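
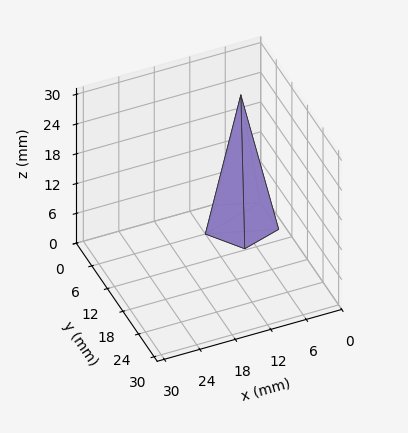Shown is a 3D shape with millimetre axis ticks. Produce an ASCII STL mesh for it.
Reading the render: the shape is a regular 5-sided pyramid, base circumscribed radius ≈ 6 mm, apex at z ≈ 26 mm (dimensions read to the nearest mm from the axis ticks). For the STL, each face is triangulated and given an outward normal.

solid part
  facet normal 0.0000 0.0000 -1.0000
    outer loop
      vertex 1.15 9.53 0.00
      vertex 7.85 11.71 0.00
      vertex 12.00 6.00 0.00
    endloop
  endfacet
  facet normal 0.0000 0.0000 -1.0000
    outer loop
      vertex 1.15 2.47 0.00
      vertex 1.15 9.53 0.00
      vertex 12.00 6.00 0.00
    endloop
  endfacet
  facet normal 0.0000 0.0000 -1.0000
    outer loop
      vertex 7.85 0.29 0.00
      vertex 1.15 2.47 0.00
      vertex 12.00 6.00 0.00
    endloop
  endfacet
  facet normal 0.7952 0.5779 0.1835
    outer loop
      vertex 12.00 6.00 0.00
      vertex 7.85 11.71 0.00
      vertex 6.00 6.00 26.00
    endloop
  endfacet
  facet normal -0.3041 0.9348 0.1836
    outer loop
      vertex 7.85 11.71 0.00
      vertex 1.15 9.53 0.00
      vertex 6.00 6.00 26.00
    endloop
  endfacet
  facet normal -0.9830 0.0000 0.1834
    outer loop
      vertex 1.15 9.53 0.00
      vertex 1.15 2.47 0.00
      vertex 6.00 6.00 26.00
    endloop
  endfacet
  facet normal -0.3041 -0.9348 0.1836
    outer loop
      vertex 1.15 2.47 0.00
      vertex 7.85 0.29 0.00
      vertex 6.00 6.00 26.00
    endloop
  endfacet
  facet normal 0.7952 -0.5779 0.1835
    outer loop
      vertex 7.85 0.29 0.00
      vertex 12.00 6.00 0.00
      vertex 6.00 6.00 26.00
    endloop
  endfacet
endsolid part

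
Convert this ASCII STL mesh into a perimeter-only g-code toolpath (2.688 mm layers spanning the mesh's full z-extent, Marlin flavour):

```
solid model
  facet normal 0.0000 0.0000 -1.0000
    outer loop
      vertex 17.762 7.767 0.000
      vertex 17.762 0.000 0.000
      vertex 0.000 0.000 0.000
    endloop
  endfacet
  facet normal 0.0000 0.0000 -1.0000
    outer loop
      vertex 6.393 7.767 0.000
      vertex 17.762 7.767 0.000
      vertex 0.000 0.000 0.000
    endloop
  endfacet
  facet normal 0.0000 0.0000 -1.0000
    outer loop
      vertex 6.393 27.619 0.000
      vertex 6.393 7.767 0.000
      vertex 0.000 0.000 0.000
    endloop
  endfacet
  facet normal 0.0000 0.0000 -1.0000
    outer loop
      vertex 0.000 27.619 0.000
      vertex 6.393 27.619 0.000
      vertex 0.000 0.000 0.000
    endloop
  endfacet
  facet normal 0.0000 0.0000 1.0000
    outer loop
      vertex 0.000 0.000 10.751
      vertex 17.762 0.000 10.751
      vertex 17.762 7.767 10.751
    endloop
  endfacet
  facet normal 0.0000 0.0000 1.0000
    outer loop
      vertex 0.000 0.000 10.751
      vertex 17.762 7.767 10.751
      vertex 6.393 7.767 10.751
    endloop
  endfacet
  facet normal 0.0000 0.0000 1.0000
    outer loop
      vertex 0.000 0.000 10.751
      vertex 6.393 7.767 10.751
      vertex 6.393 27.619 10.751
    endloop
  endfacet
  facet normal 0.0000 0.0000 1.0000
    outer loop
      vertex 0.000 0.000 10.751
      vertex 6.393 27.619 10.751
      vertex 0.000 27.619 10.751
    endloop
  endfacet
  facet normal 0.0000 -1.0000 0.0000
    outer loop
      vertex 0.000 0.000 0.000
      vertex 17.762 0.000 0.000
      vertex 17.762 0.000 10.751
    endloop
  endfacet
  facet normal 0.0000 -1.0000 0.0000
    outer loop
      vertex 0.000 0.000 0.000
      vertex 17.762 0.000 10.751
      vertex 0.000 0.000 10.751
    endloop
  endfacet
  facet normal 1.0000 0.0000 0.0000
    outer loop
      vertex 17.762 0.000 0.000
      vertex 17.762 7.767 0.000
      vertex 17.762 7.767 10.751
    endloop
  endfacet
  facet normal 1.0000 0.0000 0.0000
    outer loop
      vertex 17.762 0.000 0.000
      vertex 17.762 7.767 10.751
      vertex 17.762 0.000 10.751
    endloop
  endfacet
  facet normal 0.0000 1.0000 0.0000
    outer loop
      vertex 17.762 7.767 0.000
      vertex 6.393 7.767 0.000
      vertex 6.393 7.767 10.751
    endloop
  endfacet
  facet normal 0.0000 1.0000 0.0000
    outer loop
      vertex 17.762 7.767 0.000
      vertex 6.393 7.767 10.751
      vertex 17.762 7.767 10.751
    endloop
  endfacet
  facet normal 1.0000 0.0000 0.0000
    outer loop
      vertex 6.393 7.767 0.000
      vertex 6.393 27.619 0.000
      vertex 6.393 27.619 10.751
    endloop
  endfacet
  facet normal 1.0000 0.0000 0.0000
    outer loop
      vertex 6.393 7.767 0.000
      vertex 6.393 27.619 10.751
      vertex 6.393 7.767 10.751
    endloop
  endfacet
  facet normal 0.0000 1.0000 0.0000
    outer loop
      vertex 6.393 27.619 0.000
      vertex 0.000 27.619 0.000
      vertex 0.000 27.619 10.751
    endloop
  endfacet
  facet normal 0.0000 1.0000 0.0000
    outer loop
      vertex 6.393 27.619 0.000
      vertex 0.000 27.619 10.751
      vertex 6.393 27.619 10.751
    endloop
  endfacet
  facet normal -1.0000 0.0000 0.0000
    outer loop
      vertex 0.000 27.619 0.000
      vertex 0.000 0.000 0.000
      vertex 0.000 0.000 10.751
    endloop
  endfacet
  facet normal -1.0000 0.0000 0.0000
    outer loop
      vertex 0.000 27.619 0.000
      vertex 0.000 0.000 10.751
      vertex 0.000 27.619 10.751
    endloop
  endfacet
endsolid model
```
; perimeter-only toolpath
G21 ; units = mm
G90 ; absolute positioning
G28 ; home
; layer 1
G0 Z2.688
G0 X0.000 Y0.000
G1 X17.762 Y0.000
G1 X17.762 Y7.767
G1 X6.393 Y7.767
G1 X6.393 Y27.619
G1 X0.000 Y27.619
G1 X0.000 Y0.000
; layer 2
G0 Z5.375
G0 X0.000 Y0.000
G1 X17.762 Y0.000
G1 X17.762 Y7.767
G1 X6.393 Y7.767
G1 X6.393 Y27.619
G1 X0.000 Y27.619
G1 X0.000 Y0.000
; layer 3
G0 Z8.063
G0 X0.000 Y0.000
G1 X17.762 Y0.000
G1 X17.762 Y7.767
G1 X6.393 Y7.767
G1 X6.393 Y27.619
G1 X0.000 Y27.619
G1 X0.000 Y0.000
; layer 4
G0 Z10.751
G0 X0.000 Y0.000
G1 X17.762 Y0.000
G1 X17.762 Y7.767
G1 X6.393 Y7.767
G1 X6.393 Y27.619
G1 X0.000 Y27.619
G1 X0.000 Y0.000
M2 ; end

The solid is an L-shaped prism: outer 17.8 × 27.6 mm, arm thicknesses ≈ 7.77 mm (horizontal) and 6.39 mm (vertical), extruded 10.8 mm in z. Slicing at Δz = 2.688 mm — 4 equal slices spanning the solid's height, so layer i sits at z = i·h/4 — gives 4 non-empty perimeters. Each is a 6-segment closed polygon; G0 lifts to the layer z and rapids to the start vertex, then G1 traces the edges.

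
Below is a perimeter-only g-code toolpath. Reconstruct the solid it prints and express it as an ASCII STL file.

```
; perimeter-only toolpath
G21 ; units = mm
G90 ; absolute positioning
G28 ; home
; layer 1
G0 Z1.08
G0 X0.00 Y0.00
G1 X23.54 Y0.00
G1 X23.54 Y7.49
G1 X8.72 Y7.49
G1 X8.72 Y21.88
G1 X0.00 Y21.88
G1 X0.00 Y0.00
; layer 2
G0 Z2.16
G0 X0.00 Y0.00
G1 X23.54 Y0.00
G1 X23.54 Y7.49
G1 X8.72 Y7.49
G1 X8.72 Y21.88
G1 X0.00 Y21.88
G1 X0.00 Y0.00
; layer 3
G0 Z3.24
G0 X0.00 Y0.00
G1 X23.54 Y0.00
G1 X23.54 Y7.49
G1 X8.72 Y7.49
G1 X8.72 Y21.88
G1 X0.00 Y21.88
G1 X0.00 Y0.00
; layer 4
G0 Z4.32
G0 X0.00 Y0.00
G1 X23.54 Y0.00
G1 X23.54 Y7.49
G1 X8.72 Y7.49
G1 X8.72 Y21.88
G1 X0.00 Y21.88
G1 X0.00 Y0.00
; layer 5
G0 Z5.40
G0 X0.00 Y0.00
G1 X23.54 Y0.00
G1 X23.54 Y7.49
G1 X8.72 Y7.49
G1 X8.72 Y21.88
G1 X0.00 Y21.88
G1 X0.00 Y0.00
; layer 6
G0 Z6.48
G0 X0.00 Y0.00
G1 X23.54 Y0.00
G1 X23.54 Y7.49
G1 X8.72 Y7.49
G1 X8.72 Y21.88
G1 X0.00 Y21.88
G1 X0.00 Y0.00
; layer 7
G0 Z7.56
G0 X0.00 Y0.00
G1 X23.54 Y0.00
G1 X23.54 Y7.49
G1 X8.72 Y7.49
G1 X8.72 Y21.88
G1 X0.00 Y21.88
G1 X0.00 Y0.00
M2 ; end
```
solid part
  facet normal 0.0000 0.0000 -1.0000
    outer loop
      vertex 23.54 7.49 0.00
      vertex 23.54 0.00 0.00
      vertex 0.00 0.00 0.00
    endloop
  endfacet
  facet normal 0.0000 0.0000 -1.0000
    outer loop
      vertex 8.72 7.49 0.00
      vertex 23.54 7.49 0.00
      vertex 0.00 0.00 0.00
    endloop
  endfacet
  facet normal 0.0000 0.0000 -1.0000
    outer loop
      vertex 8.72 21.88 0.00
      vertex 8.72 7.49 0.00
      vertex 0.00 0.00 0.00
    endloop
  endfacet
  facet normal 0.0000 0.0000 -1.0000
    outer loop
      vertex 0.00 21.88 0.00
      vertex 8.72 21.88 0.00
      vertex 0.00 0.00 0.00
    endloop
  endfacet
  facet normal 0.0000 0.0000 1.0000
    outer loop
      vertex 0.00 0.00 7.56
      vertex 23.54 0.00 7.56
      vertex 23.54 7.49 7.56
    endloop
  endfacet
  facet normal 0.0000 0.0000 1.0000
    outer loop
      vertex 0.00 0.00 7.56
      vertex 23.54 7.49 7.56
      vertex 8.72 7.49 7.56
    endloop
  endfacet
  facet normal 0.0000 0.0000 1.0000
    outer loop
      vertex 0.00 0.00 7.56
      vertex 8.72 7.49 7.56
      vertex 8.72 21.88 7.56
    endloop
  endfacet
  facet normal 0.0000 0.0000 1.0000
    outer loop
      vertex 0.00 0.00 7.56
      vertex 8.72 21.88 7.56
      vertex 0.00 21.88 7.56
    endloop
  endfacet
  facet normal 0.0000 -1.0000 0.0000
    outer loop
      vertex 0.00 0.00 0.00
      vertex 23.54 0.00 0.00
      vertex 23.54 0.00 7.56
    endloop
  endfacet
  facet normal 0.0000 -1.0000 0.0000
    outer loop
      vertex 0.00 0.00 0.00
      vertex 23.54 0.00 7.56
      vertex 0.00 0.00 7.56
    endloop
  endfacet
  facet normal 1.0000 0.0000 0.0000
    outer loop
      vertex 23.54 0.00 0.00
      vertex 23.54 7.49 0.00
      vertex 23.54 7.49 7.56
    endloop
  endfacet
  facet normal 1.0000 0.0000 0.0000
    outer loop
      vertex 23.54 0.00 0.00
      vertex 23.54 7.49 7.56
      vertex 23.54 0.00 7.56
    endloop
  endfacet
  facet normal 0.0000 1.0000 0.0000
    outer loop
      vertex 23.54 7.49 0.00
      vertex 8.72 7.49 0.00
      vertex 8.72 7.49 7.56
    endloop
  endfacet
  facet normal 0.0000 1.0000 0.0000
    outer loop
      vertex 23.54 7.49 0.00
      vertex 8.72 7.49 7.56
      vertex 23.54 7.49 7.56
    endloop
  endfacet
  facet normal 1.0000 0.0000 0.0000
    outer loop
      vertex 8.72 7.49 0.00
      vertex 8.72 21.88 0.00
      vertex 8.72 21.88 7.56
    endloop
  endfacet
  facet normal 1.0000 0.0000 0.0000
    outer loop
      vertex 8.72 7.49 0.00
      vertex 8.72 21.88 7.56
      vertex 8.72 7.49 7.56
    endloop
  endfacet
  facet normal 0.0000 1.0000 0.0000
    outer loop
      vertex 8.72 21.88 0.00
      vertex 0.00 21.88 0.00
      vertex 0.00 21.88 7.56
    endloop
  endfacet
  facet normal 0.0000 1.0000 0.0000
    outer loop
      vertex 8.72 21.88 0.00
      vertex 0.00 21.88 7.56
      vertex 8.72 21.88 7.56
    endloop
  endfacet
  facet normal -1.0000 0.0000 0.0000
    outer loop
      vertex 0.00 21.88 0.00
      vertex 0.00 0.00 0.00
      vertex 0.00 0.00 7.56
    endloop
  endfacet
  facet normal -1.0000 0.0000 0.0000
    outer loop
      vertex 0.00 21.88 0.00
      vertex 0.00 0.00 7.56
      vertex 0.00 21.88 7.56
    endloop
  endfacet
endsolid part

The G0 Z moves step by Δz≈1.08 mm. Every layer's G1 loop is the same polygon, so the solid is a straight extrusion of it from z=0 to z≈7.56. Closing with flat bottom and top caps and triangulating gives 20 facets — an L-shaped prism: outer 23.5 × 21.9 mm, arm thicknesses ≈ 7.49 mm (horizontal) and 8.72 mm (vertical), extruded 7.56 mm in z.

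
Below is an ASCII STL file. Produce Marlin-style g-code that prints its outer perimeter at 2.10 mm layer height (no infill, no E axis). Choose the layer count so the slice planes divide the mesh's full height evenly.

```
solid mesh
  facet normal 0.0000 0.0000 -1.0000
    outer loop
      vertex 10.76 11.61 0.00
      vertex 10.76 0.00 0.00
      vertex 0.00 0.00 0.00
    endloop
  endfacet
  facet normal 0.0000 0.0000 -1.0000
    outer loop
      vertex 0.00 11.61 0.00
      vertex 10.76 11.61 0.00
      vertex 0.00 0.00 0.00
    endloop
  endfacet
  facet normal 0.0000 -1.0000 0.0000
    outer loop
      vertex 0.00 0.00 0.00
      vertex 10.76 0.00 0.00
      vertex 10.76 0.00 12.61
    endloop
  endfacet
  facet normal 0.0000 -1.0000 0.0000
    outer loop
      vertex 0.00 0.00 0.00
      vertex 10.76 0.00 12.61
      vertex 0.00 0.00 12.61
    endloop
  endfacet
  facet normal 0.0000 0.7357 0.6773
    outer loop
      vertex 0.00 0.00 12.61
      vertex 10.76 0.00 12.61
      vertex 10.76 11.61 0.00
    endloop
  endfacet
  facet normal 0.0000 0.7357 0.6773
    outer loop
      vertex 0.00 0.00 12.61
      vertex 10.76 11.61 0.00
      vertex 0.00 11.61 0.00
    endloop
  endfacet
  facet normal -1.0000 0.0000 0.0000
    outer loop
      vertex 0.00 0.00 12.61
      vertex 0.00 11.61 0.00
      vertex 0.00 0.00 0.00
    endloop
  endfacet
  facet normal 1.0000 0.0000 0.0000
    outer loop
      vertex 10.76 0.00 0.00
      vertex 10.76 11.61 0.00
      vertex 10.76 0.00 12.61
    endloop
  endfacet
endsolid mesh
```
; perimeter-only toolpath
G21 ; units = mm
G90 ; absolute positioning
G28 ; home
; layer 1
G0 Z2.10
G0 X0.00 Y0.00
G1 X10.76 Y0.00
G1 X10.76 Y9.68
G1 X0.00 Y9.68
G1 X0.00 Y0.00
; layer 2
G0 Z4.20
G0 X0.00 Y0.00
G1 X10.76 Y0.00
G1 X10.76 Y7.74
G1 X0.00 Y7.74
G1 X0.00 Y0.00
; layer 3
G0 Z6.30
G0 X0.00 Y0.00
G1 X10.76 Y0.00
G1 X10.76 Y5.80
G1 X0.00 Y5.80
G1 X0.00 Y0.00
; layer 4
G0 Z8.41
G0 X0.00 Y0.00
G1 X10.76 Y0.00
G1 X10.76 Y3.87
G1 X0.00 Y3.87
G1 X0.00 Y0.00
; layer 5
G0 Z10.51
G0 X0.00 Y0.00
G1 X10.76 Y0.00
G1 X10.76 Y1.93
G1 X0.00 Y1.93
G1 X0.00 Y0.00
M2 ; end

The solid is a wedge (ramp): 10.8 × 11.6 mm base, rising to 12.6 mm along the y=0 edge and sloping linearly to z=0 at y=11.6. Slicing at Δz = 2.10 mm — 6 equal slices spanning the solid's height, so layer i sits at z = i·h/6 — gives 5 non-empty perimeters. Each is a 4-segment closed polygon; G0 lifts to the layer z and rapids to the start vertex, then G1 traces the edges. The cross-section shrinks linearly with z (the slice at the apex is degenerate and omitted).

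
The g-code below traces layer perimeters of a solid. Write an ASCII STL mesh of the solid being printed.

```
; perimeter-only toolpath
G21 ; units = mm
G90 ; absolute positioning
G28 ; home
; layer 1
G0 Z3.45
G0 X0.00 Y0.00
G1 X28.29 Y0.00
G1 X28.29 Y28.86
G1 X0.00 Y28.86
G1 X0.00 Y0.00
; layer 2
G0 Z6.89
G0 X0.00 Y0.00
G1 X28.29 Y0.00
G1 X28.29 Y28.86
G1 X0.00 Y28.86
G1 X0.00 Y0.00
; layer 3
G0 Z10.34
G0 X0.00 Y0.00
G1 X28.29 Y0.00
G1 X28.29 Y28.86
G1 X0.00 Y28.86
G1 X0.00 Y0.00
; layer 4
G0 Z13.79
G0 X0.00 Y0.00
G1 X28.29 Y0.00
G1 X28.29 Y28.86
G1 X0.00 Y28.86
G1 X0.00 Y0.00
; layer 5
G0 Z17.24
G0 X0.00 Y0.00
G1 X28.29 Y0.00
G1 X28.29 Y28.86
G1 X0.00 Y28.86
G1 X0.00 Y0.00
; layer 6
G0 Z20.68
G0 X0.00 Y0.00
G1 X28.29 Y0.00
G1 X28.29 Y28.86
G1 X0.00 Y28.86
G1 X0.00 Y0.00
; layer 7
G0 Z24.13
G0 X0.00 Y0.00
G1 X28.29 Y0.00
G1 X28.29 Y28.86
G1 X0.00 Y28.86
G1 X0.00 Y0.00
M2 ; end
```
solid part
  facet normal 0.0000 0.0000 -1.0000
    outer loop
      vertex 28.29 28.86 0.00
      vertex 28.29 0.00 0.00
      vertex 0.00 0.00 0.00
    endloop
  endfacet
  facet normal 0.0000 0.0000 -1.0000
    outer loop
      vertex 0.00 28.86 0.00
      vertex 28.29 28.86 0.00
      vertex 0.00 0.00 0.00
    endloop
  endfacet
  facet normal 0.0000 0.0000 1.0000
    outer loop
      vertex 0.00 0.00 24.13
      vertex 28.29 0.00 24.13
      vertex 28.29 28.86 24.13
    endloop
  endfacet
  facet normal 0.0000 0.0000 1.0000
    outer loop
      vertex 0.00 0.00 24.13
      vertex 28.29 28.86 24.13
      vertex 0.00 28.86 24.13
    endloop
  endfacet
  facet normal 0.0000 -1.0000 0.0000
    outer loop
      vertex 0.00 0.00 0.00
      vertex 28.29 0.00 0.00
      vertex 28.29 0.00 24.13
    endloop
  endfacet
  facet normal 0.0000 -1.0000 0.0000
    outer loop
      vertex 0.00 0.00 0.00
      vertex 28.29 0.00 24.13
      vertex 0.00 0.00 24.13
    endloop
  endfacet
  facet normal 0.0000 1.0000 0.0000
    outer loop
      vertex 28.29 28.86 24.13
      vertex 28.29 28.86 0.00
      vertex 0.00 28.86 0.00
    endloop
  endfacet
  facet normal 0.0000 1.0000 0.0000
    outer loop
      vertex 0.00 28.86 24.13
      vertex 28.29 28.86 24.13
      vertex 0.00 28.86 0.00
    endloop
  endfacet
  facet normal -1.0000 0.0000 0.0000
    outer loop
      vertex 0.00 28.86 24.13
      vertex 0.00 28.86 0.00
      vertex 0.00 0.00 0.00
    endloop
  endfacet
  facet normal -1.0000 0.0000 0.0000
    outer loop
      vertex 0.00 0.00 24.13
      vertex 0.00 28.86 24.13
      vertex 0.00 0.00 0.00
    endloop
  endfacet
  facet normal 1.0000 0.0000 0.0000
    outer loop
      vertex 28.29 0.00 0.00
      vertex 28.29 28.86 0.00
      vertex 28.29 28.86 24.13
    endloop
  endfacet
  facet normal 1.0000 0.0000 0.0000
    outer loop
      vertex 28.29 0.00 0.00
      vertex 28.29 28.86 24.13
      vertex 28.29 0.00 24.13
    endloop
  endfacet
endsolid part

The G0 Z moves step by Δz≈3.45 mm. Every layer's G1 loop is the same polygon, so the solid is a straight extrusion of it from z=0 to z≈24.1. Closing with flat bottom and top caps and triangulating gives 12 facets — a rectangular box, roughly 28.3 × 28.9 mm footprint and 24.1 mm tall.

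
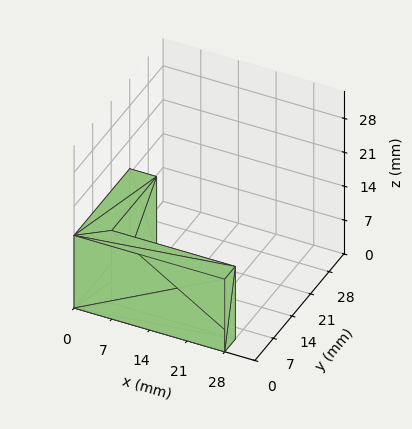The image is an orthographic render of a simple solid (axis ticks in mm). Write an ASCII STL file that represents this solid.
Reading the render: the shape is an L-shaped prism: outer 28 × 21 mm, arm thicknesses ≈ 4 mm (horizontal) and 5 mm (vertical), extruded 15 mm in z (dimensions read to the nearest mm from the axis ticks). For the STL, each face is triangulated and given an outward normal.

solid part
  facet normal 0.0000 0.0000 -1.0000
    outer loop
      vertex 28.00 4.00 0.00
      vertex 28.00 0.00 0.00
      vertex 0.00 0.00 0.00
    endloop
  endfacet
  facet normal 0.0000 0.0000 -1.0000
    outer loop
      vertex 5.00 4.00 0.00
      vertex 28.00 4.00 0.00
      vertex 0.00 0.00 0.00
    endloop
  endfacet
  facet normal 0.0000 0.0000 -1.0000
    outer loop
      vertex 5.00 21.00 0.00
      vertex 5.00 4.00 0.00
      vertex 0.00 0.00 0.00
    endloop
  endfacet
  facet normal 0.0000 0.0000 -1.0000
    outer loop
      vertex 0.00 21.00 0.00
      vertex 5.00 21.00 0.00
      vertex 0.00 0.00 0.00
    endloop
  endfacet
  facet normal 0.0000 0.0000 1.0000
    outer loop
      vertex 0.00 0.00 15.00
      vertex 28.00 0.00 15.00
      vertex 28.00 4.00 15.00
    endloop
  endfacet
  facet normal 0.0000 0.0000 1.0000
    outer loop
      vertex 0.00 0.00 15.00
      vertex 28.00 4.00 15.00
      vertex 5.00 4.00 15.00
    endloop
  endfacet
  facet normal 0.0000 0.0000 1.0000
    outer loop
      vertex 0.00 0.00 15.00
      vertex 5.00 4.00 15.00
      vertex 5.00 21.00 15.00
    endloop
  endfacet
  facet normal 0.0000 0.0000 1.0000
    outer loop
      vertex 0.00 0.00 15.00
      vertex 5.00 21.00 15.00
      vertex 0.00 21.00 15.00
    endloop
  endfacet
  facet normal 0.0000 -1.0000 0.0000
    outer loop
      vertex 0.00 0.00 0.00
      vertex 28.00 0.00 0.00
      vertex 28.00 0.00 15.00
    endloop
  endfacet
  facet normal 0.0000 -1.0000 0.0000
    outer loop
      vertex 0.00 0.00 0.00
      vertex 28.00 0.00 15.00
      vertex 0.00 0.00 15.00
    endloop
  endfacet
  facet normal 1.0000 0.0000 0.0000
    outer loop
      vertex 28.00 0.00 0.00
      vertex 28.00 4.00 0.00
      vertex 28.00 4.00 15.00
    endloop
  endfacet
  facet normal 1.0000 0.0000 0.0000
    outer loop
      vertex 28.00 0.00 0.00
      vertex 28.00 4.00 15.00
      vertex 28.00 0.00 15.00
    endloop
  endfacet
  facet normal 0.0000 1.0000 0.0000
    outer loop
      vertex 28.00 4.00 0.00
      vertex 5.00 4.00 0.00
      vertex 5.00 4.00 15.00
    endloop
  endfacet
  facet normal 0.0000 1.0000 0.0000
    outer loop
      vertex 28.00 4.00 0.00
      vertex 5.00 4.00 15.00
      vertex 28.00 4.00 15.00
    endloop
  endfacet
  facet normal 1.0000 0.0000 0.0000
    outer loop
      vertex 5.00 4.00 0.00
      vertex 5.00 21.00 0.00
      vertex 5.00 21.00 15.00
    endloop
  endfacet
  facet normal 1.0000 0.0000 0.0000
    outer loop
      vertex 5.00 4.00 0.00
      vertex 5.00 21.00 15.00
      vertex 5.00 4.00 15.00
    endloop
  endfacet
  facet normal 0.0000 1.0000 0.0000
    outer loop
      vertex 5.00 21.00 0.00
      vertex 0.00 21.00 0.00
      vertex 0.00 21.00 15.00
    endloop
  endfacet
  facet normal 0.0000 1.0000 0.0000
    outer loop
      vertex 5.00 21.00 0.00
      vertex 0.00 21.00 15.00
      vertex 5.00 21.00 15.00
    endloop
  endfacet
  facet normal -1.0000 0.0000 0.0000
    outer loop
      vertex 0.00 21.00 0.00
      vertex 0.00 0.00 0.00
      vertex 0.00 0.00 15.00
    endloop
  endfacet
  facet normal -1.0000 0.0000 0.0000
    outer loop
      vertex 0.00 21.00 0.00
      vertex 0.00 0.00 15.00
      vertex 0.00 21.00 15.00
    endloop
  endfacet
endsolid part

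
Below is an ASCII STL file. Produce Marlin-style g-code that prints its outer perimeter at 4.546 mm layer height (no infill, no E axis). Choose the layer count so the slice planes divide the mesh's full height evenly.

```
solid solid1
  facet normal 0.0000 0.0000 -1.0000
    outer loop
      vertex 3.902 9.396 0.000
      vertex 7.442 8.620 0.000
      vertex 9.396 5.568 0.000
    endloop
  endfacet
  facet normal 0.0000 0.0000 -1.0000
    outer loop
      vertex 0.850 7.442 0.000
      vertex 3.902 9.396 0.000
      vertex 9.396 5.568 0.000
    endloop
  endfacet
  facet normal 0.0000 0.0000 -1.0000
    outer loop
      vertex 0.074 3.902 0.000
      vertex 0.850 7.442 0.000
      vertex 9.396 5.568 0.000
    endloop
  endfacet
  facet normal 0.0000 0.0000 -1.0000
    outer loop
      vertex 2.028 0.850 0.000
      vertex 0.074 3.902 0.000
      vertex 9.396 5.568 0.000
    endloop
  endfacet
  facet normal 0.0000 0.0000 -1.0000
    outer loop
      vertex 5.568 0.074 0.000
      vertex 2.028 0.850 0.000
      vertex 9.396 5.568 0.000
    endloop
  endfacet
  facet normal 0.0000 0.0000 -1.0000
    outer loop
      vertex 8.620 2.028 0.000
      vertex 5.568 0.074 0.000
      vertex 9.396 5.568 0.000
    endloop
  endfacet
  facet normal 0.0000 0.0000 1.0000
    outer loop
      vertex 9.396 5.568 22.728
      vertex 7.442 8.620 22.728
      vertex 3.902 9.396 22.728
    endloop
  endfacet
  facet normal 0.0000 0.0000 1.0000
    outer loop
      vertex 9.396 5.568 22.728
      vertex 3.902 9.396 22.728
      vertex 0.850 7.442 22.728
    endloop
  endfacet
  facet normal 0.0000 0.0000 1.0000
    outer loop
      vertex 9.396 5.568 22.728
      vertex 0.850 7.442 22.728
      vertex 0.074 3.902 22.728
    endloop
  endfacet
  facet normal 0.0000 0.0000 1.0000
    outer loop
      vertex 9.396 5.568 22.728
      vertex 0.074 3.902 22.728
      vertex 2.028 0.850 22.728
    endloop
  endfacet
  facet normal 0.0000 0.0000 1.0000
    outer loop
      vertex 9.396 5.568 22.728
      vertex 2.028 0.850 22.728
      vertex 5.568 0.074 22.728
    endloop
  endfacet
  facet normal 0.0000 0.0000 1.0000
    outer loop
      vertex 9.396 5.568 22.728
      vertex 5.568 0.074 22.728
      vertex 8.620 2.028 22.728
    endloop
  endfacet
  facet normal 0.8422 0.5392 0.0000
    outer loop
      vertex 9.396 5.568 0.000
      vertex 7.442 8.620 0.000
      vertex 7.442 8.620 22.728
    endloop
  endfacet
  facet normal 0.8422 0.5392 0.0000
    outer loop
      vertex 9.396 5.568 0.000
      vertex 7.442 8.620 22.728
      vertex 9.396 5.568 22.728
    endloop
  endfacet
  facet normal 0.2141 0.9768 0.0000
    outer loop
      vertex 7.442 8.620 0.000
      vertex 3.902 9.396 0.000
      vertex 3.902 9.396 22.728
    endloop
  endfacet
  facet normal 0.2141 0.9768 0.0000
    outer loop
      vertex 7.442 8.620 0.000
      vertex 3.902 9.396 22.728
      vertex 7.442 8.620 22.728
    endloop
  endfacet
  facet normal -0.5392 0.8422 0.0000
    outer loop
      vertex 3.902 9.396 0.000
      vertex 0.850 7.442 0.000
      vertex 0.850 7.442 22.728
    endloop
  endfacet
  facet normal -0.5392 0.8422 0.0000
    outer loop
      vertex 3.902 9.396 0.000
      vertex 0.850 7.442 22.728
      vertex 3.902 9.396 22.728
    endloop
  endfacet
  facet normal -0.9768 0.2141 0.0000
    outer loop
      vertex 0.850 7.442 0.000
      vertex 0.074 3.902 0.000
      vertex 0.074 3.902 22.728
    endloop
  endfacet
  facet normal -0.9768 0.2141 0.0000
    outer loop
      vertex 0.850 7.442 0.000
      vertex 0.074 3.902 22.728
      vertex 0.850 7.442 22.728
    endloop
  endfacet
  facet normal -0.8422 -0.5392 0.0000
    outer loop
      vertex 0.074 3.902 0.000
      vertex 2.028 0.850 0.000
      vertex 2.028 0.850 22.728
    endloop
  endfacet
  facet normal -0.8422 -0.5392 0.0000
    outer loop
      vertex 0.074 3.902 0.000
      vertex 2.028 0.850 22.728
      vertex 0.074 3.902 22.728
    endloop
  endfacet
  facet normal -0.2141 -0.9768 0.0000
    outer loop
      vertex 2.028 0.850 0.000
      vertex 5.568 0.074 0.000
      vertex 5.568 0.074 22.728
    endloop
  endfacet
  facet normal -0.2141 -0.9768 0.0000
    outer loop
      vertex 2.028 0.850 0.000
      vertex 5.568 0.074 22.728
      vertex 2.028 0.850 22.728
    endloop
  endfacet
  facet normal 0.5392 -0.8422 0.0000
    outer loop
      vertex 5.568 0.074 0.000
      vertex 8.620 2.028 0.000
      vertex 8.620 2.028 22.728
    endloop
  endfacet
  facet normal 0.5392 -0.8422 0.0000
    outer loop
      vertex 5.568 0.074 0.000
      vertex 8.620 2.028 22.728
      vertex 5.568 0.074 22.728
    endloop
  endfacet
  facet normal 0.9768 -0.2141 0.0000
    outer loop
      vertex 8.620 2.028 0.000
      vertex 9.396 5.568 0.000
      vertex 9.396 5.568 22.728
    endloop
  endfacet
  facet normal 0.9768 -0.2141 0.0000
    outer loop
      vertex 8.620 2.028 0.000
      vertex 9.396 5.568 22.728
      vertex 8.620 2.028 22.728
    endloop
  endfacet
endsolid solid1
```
; perimeter-only toolpath
G21 ; units = mm
G90 ; absolute positioning
G28 ; home
; layer 1
G0 Z4.546
G0 X9.396 Y5.568
G1 X7.442 Y8.620
G1 X3.902 Y9.396
G1 X0.850 Y7.442
G1 X0.074 Y3.902
G1 X2.028 Y0.850
G1 X5.568 Y0.074
G1 X8.620 Y2.028
G1 X9.396 Y5.568
; layer 2
G0 Z9.091
G0 X9.396 Y5.568
G1 X7.442 Y8.620
G1 X3.902 Y9.396
G1 X0.850 Y7.442
G1 X0.074 Y3.902
G1 X2.028 Y0.850
G1 X5.568 Y0.074
G1 X8.620 Y2.028
G1 X9.396 Y5.568
; layer 3
G0 Z13.637
G0 X9.396 Y5.568
G1 X7.442 Y8.620
G1 X3.902 Y9.396
G1 X0.850 Y7.442
G1 X0.074 Y3.902
G1 X2.028 Y0.850
G1 X5.568 Y0.074
G1 X8.620 Y2.028
G1 X9.396 Y5.568
; layer 4
G0 Z18.182
G0 X9.396 Y5.568
G1 X7.442 Y8.620
G1 X3.902 Y9.396
G1 X0.850 Y7.442
G1 X0.074 Y3.902
G1 X2.028 Y0.850
G1 X5.568 Y0.074
G1 X8.620 Y2.028
G1 X9.396 Y5.568
; layer 5
G0 Z22.728
G0 X9.396 Y5.568
G1 X7.442 Y8.620
G1 X3.902 Y9.396
G1 X0.850 Y7.442
G1 X0.074 Y3.902
G1 X2.028 Y0.850
G1 X5.568 Y0.074
G1 X8.620 Y2.028
G1 X9.396 Y5.568
M2 ; end

The solid is a regular 8-sided prism (a cylinder approximated with 8 flat sides), circumscribed radius ≈ 4.74 mm, height ≈ 22.7 mm. Slicing at Δz = 4.546 mm — 5 equal slices spanning the solid's height, so layer i sits at z = i·h/5 — gives 5 non-empty perimeters. Each is a 8-segment closed polygon; G0 lifts to the layer z and rapids to the start vertex, then G1 traces the edges.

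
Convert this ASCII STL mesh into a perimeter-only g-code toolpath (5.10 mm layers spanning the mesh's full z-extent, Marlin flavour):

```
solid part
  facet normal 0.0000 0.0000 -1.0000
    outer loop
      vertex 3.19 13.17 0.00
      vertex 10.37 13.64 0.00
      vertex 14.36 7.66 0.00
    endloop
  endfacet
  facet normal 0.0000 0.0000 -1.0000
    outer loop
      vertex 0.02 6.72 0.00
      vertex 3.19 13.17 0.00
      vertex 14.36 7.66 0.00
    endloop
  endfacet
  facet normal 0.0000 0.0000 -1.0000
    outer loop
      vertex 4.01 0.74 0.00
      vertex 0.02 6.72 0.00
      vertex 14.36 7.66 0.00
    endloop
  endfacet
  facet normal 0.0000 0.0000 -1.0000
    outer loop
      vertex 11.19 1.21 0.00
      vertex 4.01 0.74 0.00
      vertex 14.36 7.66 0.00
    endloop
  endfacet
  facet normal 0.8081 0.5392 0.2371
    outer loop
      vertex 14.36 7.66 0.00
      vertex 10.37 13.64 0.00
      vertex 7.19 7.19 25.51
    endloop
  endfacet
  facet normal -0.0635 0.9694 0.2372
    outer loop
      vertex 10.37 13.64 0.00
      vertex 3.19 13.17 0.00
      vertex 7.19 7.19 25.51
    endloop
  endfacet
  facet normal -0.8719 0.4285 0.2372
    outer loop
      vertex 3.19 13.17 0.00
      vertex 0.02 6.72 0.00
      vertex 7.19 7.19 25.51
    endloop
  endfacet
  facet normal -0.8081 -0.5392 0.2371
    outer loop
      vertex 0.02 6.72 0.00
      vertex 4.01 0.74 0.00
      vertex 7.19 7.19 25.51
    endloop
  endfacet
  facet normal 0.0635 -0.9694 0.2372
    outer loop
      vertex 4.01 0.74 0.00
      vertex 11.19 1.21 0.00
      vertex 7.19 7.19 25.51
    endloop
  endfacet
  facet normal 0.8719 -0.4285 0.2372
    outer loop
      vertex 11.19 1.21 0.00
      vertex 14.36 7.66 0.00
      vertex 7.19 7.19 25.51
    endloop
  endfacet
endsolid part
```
; perimeter-only toolpath
G21 ; units = mm
G90 ; absolute positioning
G28 ; home
; layer 1
G0 Z5.10
G0 X12.93 Y7.57
G1 X9.73 Y12.35
G1 X3.99 Y11.97
G1 X1.45 Y6.81
G1 X4.65 Y2.03
G1 X10.39 Y2.41
G1 X12.93 Y7.57
; layer 2
G0 Z10.20
G0 X11.49 Y7.47
G1 X9.10 Y11.06
G1 X4.79 Y10.78
G1 X2.89 Y6.91
G1 X5.28 Y3.32
G1 X9.59 Y3.60
G1 X11.49 Y7.47
; layer 3
G0 Z15.31
G0 X10.06 Y7.38
G1 X8.46 Y9.77
G1 X5.59 Y9.58
G1 X4.32 Y7.00
G1 X5.92 Y4.61
G1 X8.79 Y4.80
G1 X10.06 Y7.38
; layer 4
G0 Z20.41
G0 X8.62 Y7.28
G1 X7.83 Y8.48
G1 X6.39 Y8.39
G1 X5.76 Y7.10
G1 X6.55 Y5.90
G1 X7.99 Y5.99
G1 X8.62 Y7.28
M2 ; end

The solid is a regular 6-sided pyramid, base circumscribed radius ≈ 7.19 mm, apex at z ≈ 25.5 mm. Slicing at Δz = 5.10 mm — 5 equal slices spanning the solid's height, so layer i sits at z = i·h/5 — gives 4 non-empty perimeters. Each is a 6-segment closed polygon; G0 lifts to the layer z and rapids to the start vertex, then G1 traces the edges. The cross-section shrinks linearly with z (the slice at the apex is degenerate and omitted).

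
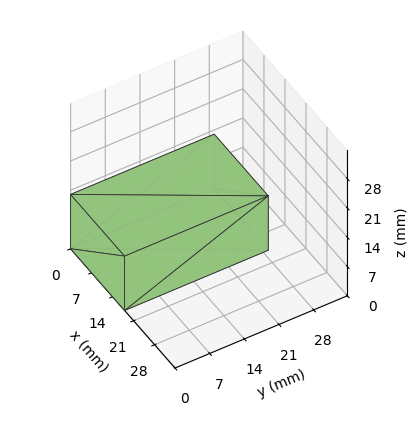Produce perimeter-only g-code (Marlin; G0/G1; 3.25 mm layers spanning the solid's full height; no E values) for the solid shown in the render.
Reading the render: the shape is a rectangular box, roughly 18 × 29 mm footprint and 13 mm tall (dimensions read to the nearest mm from the axis ticks). For the g-code, the solid's height is divided into equal slices at the stated Δz and each level perimeter traced with G1 moves after a G0 lift.

; perimeter-only toolpath
G21 ; units = mm
G90 ; absolute positioning
G28 ; home
; layer 1
G0 Z3.25
G0 X0.00 Y0.00
G1 X18.00 Y0.00
G1 X18.00 Y29.00
G1 X0.00 Y29.00
G1 X0.00 Y0.00
; layer 2
G0 Z6.50
G0 X0.00 Y0.00
G1 X18.00 Y0.00
G1 X18.00 Y29.00
G1 X0.00 Y29.00
G1 X0.00 Y0.00
; layer 3
G0 Z9.75
G0 X0.00 Y0.00
G1 X18.00 Y0.00
G1 X18.00 Y29.00
G1 X0.00 Y29.00
G1 X0.00 Y0.00
; layer 4
G0 Z13.00
G0 X0.00 Y0.00
G1 X18.00 Y0.00
G1 X18.00 Y29.00
G1 X0.00 Y29.00
G1 X0.00 Y0.00
M2 ; end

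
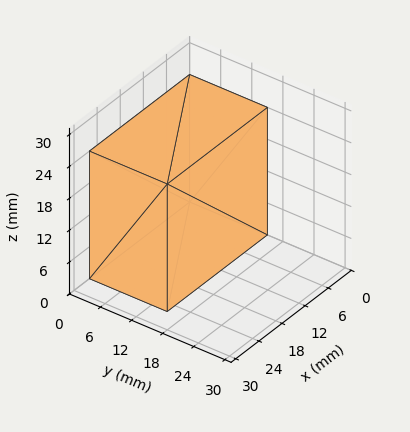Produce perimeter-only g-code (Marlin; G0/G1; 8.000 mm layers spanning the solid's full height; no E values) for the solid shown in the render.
Reading the render: the shape is a rectangular box, roughly 26 × 15 mm footprint and 24 mm tall (dimensions read to the nearest mm from the axis ticks). For the g-code, the solid's height is divided into equal slices at the stated Δz and each level perimeter traced with G1 moves after a G0 lift.

; perimeter-only toolpath
G21 ; units = mm
G90 ; absolute positioning
G28 ; home
; layer 1
G0 Z8.000
G0 X0.000 Y0.000
G1 X26.000 Y0.000
G1 X26.000 Y15.000
G1 X0.000 Y15.000
G1 X0.000 Y0.000
; layer 2
G0 Z16.000
G0 X0.000 Y0.000
G1 X26.000 Y0.000
G1 X26.000 Y15.000
G1 X0.000 Y15.000
G1 X0.000 Y0.000
; layer 3
G0 Z24.000
G0 X0.000 Y0.000
G1 X26.000 Y0.000
G1 X26.000 Y15.000
G1 X0.000 Y15.000
G1 X0.000 Y0.000
M2 ; end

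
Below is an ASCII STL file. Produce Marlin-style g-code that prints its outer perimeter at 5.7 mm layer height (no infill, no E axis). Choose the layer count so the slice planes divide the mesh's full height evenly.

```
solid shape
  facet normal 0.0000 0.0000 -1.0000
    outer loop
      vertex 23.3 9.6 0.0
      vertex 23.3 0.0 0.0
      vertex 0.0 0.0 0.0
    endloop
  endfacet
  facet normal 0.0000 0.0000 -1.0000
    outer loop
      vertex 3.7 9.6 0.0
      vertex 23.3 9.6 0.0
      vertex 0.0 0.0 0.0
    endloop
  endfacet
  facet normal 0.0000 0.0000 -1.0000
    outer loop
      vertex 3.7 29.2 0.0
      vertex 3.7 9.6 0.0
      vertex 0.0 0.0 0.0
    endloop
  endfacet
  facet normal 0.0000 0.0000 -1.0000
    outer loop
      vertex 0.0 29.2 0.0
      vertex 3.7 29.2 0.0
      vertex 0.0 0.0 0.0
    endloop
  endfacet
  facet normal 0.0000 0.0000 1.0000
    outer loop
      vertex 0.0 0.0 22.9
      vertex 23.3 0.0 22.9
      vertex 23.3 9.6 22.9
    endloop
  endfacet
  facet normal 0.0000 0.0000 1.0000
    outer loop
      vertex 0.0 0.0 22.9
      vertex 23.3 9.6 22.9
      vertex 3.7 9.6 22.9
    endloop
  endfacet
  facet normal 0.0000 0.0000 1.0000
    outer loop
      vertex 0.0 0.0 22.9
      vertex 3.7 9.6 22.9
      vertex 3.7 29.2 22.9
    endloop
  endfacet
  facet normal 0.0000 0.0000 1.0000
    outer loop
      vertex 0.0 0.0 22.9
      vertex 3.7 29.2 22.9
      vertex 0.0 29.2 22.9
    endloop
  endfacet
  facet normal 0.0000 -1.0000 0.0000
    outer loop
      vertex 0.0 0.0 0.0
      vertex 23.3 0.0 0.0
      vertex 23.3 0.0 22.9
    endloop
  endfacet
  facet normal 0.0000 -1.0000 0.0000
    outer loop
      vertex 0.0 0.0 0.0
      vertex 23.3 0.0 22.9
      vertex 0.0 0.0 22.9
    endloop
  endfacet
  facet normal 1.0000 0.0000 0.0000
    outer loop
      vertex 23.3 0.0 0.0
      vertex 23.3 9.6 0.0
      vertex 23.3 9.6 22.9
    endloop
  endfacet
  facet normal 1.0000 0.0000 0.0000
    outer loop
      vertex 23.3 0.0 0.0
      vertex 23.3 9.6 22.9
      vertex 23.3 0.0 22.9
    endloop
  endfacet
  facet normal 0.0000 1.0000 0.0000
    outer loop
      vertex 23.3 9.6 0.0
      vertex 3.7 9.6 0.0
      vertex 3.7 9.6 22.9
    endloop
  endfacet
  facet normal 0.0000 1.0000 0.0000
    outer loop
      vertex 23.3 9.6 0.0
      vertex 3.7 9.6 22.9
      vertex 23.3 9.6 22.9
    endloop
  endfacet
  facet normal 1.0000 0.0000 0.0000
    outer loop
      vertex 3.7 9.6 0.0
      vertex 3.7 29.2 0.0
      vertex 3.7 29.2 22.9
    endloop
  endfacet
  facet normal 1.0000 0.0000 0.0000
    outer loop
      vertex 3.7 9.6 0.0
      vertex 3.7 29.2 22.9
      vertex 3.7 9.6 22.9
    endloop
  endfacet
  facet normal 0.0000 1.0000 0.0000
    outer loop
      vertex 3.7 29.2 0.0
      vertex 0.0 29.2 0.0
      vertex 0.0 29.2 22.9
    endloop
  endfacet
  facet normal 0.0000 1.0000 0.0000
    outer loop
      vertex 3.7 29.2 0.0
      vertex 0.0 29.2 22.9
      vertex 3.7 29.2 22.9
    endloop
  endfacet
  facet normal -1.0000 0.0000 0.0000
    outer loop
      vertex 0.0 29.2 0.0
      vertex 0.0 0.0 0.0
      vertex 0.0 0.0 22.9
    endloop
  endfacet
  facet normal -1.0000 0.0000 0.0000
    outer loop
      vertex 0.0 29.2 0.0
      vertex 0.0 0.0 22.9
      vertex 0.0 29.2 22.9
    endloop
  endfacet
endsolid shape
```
; perimeter-only toolpath
G21 ; units = mm
G90 ; absolute positioning
G28 ; home
; layer 1
G0 Z5.7
G0 X0.0 Y0.0
G1 X23.3 Y0.0
G1 X23.3 Y9.6
G1 X3.7 Y9.6
G1 X3.7 Y29.2
G1 X0.0 Y29.2
G1 X0.0 Y0.0
; layer 2
G0 Z11.4
G0 X0.0 Y0.0
G1 X23.3 Y0.0
G1 X23.3 Y9.6
G1 X3.7 Y9.6
G1 X3.7 Y29.2
G1 X0.0 Y29.2
G1 X0.0 Y0.0
; layer 3
G0 Z17.2
G0 X0.0 Y0.0
G1 X23.3 Y0.0
G1 X23.3 Y9.6
G1 X3.7 Y9.6
G1 X3.7 Y29.2
G1 X0.0 Y29.2
G1 X0.0 Y0.0
; layer 4
G0 Z22.9
G0 X0.0 Y0.0
G1 X23.3 Y0.0
G1 X23.3 Y9.6
G1 X3.7 Y9.6
G1 X3.7 Y29.2
G1 X0.0 Y29.2
G1 X0.0 Y0.0
M2 ; end

The solid is an L-shaped prism: outer 23.3 × 29.2 mm, arm thicknesses ≈ 9.6 mm (horizontal) and 3.7 mm (vertical), extruded 22.9 mm in z. Slicing at Δz = 5.7 mm — 4 equal slices spanning the solid's height, so layer i sits at z = i·h/4 — gives 4 non-empty perimeters. Each is a 6-segment closed polygon; G0 lifts to the layer z and rapids to the start vertex, then G1 traces the edges.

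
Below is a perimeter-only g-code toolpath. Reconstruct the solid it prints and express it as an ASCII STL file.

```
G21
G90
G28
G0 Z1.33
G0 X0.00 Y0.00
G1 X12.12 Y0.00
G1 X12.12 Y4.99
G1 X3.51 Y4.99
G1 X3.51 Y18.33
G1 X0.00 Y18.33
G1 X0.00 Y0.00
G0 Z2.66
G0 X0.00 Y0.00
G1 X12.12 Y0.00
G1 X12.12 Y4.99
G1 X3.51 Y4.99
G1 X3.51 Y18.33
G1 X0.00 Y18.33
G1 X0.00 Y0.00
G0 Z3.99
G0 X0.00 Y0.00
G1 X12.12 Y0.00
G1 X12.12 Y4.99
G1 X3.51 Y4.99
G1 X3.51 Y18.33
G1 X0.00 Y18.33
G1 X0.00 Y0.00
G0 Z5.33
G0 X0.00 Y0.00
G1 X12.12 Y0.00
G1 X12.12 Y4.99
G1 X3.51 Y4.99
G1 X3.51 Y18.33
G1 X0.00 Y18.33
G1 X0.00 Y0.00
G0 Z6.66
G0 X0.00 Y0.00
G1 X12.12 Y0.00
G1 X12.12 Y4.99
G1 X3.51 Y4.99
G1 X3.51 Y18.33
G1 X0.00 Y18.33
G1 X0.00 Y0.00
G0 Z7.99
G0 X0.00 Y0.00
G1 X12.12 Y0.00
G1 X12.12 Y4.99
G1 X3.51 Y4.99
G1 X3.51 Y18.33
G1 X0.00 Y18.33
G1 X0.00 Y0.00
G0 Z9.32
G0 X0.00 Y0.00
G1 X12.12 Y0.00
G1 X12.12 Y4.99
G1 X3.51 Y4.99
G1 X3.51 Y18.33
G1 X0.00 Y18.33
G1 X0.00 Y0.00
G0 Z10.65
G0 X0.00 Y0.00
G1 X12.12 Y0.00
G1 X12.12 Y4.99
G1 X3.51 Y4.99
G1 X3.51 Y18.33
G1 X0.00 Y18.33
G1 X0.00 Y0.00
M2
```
solid part
  facet normal 0.0000 0.0000 -1.0000
    outer loop
      vertex 12.12 4.99 0.00
      vertex 12.12 0.00 0.00
      vertex 0.00 0.00 0.00
    endloop
  endfacet
  facet normal 0.0000 0.0000 -1.0000
    outer loop
      vertex 3.51 4.99 0.00
      vertex 12.12 4.99 0.00
      vertex 0.00 0.00 0.00
    endloop
  endfacet
  facet normal 0.0000 0.0000 -1.0000
    outer loop
      vertex 3.51 18.33 0.00
      vertex 3.51 4.99 0.00
      vertex 0.00 0.00 0.00
    endloop
  endfacet
  facet normal 0.0000 0.0000 -1.0000
    outer loop
      vertex 0.00 18.33 0.00
      vertex 3.51 18.33 0.00
      vertex 0.00 0.00 0.00
    endloop
  endfacet
  facet normal 0.0000 0.0000 1.0000
    outer loop
      vertex 0.00 0.00 10.65
      vertex 12.12 0.00 10.65
      vertex 12.12 4.99 10.65
    endloop
  endfacet
  facet normal 0.0000 0.0000 1.0000
    outer loop
      vertex 0.00 0.00 10.65
      vertex 12.12 4.99 10.65
      vertex 3.51 4.99 10.65
    endloop
  endfacet
  facet normal 0.0000 0.0000 1.0000
    outer loop
      vertex 0.00 0.00 10.65
      vertex 3.51 4.99 10.65
      vertex 3.51 18.33 10.65
    endloop
  endfacet
  facet normal 0.0000 0.0000 1.0000
    outer loop
      vertex 0.00 0.00 10.65
      vertex 3.51 18.33 10.65
      vertex 0.00 18.33 10.65
    endloop
  endfacet
  facet normal 0.0000 -1.0000 0.0000
    outer loop
      vertex 0.00 0.00 0.00
      vertex 12.12 0.00 0.00
      vertex 12.12 0.00 10.65
    endloop
  endfacet
  facet normal 0.0000 -1.0000 0.0000
    outer loop
      vertex 0.00 0.00 0.00
      vertex 12.12 0.00 10.65
      vertex 0.00 0.00 10.65
    endloop
  endfacet
  facet normal 1.0000 0.0000 0.0000
    outer loop
      vertex 12.12 0.00 0.00
      vertex 12.12 4.99 0.00
      vertex 12.12 4.99 10.65
    endloop
  endfacet
  facet normal 1.0000 0.0000 0.0000
    outer loop
      vertex 12.12 0.00 0.00
      vertex 12.12 4.99 10.65
      vertex 12.12 0.00 10.65
    endloop
  endfacet
  facet normal 0.0000 1.0000 0.0000
    outer loop
      vertex 12.12 4.99 0.00
      vertex 3.51 4.99 0.00
      vertex 3.51 4.99 10.65
    endloop
  endfacet
  facet normal 0.0000 1.0000 0.0000
    outer loop
      vertex 12.12 4.99 0.00
      vertex 3.51 4.99 10.65
      vertex 12.12 4.99 10.65
    endloop
  endfacet
  facet normal 1.0000 0.0000 0.0000
    outer loop
      vertex 3.51 4.99 0.00
      vertex 3.51 18.33 0.00
      vertex 3.51 18.33 10.65
    endloop
  endfacet
  facet normal 1.0000 0.0000 0.0000
    outer loop
      vertex 3.51 4.99 0.00
      vertex 3.51 18.33 10.65
      vertex 3.51 4.99 10.65
    endloop
  endfacet
  facet normal 0.0000 1.0000 0.0000
    outer loop
      vertex 3.51 18.33 0.00
      vertex 0.00 18.33 0.00
      vertex 0.00 18.33 10.65
    endloop
  endfacet
  facet normal 0.0000 1.0000 0.0000
    outer loop
      vertex 3.51 18.33 0.00
      vertex 0.00 18.33 10.65
      vertex 3.51 18.33 10.65
    endloop
  endfacet
  facet normal -1.0000 0.0000 0.0000
    outer loop
      vertex 0.00 18.33 0.00
      vertex 0.00 0.00 0.00
      vertex 0.00 0.00 10.65
    endloop
  endfacet
  facet normal -1.0000 0.0000 0.0000
    outer loop
      vertex 0.00 18.33 0.00
      vertex 0.00 0.00 10.65
      vertex 0.00 18.33 10.65
    endloop
  endfacet
endsolid part

The G0 Z moves step by Δz≈1.33 mm. Every layer's G1 loop is the same polygon, so the solid is a straight extrusion of it from z=0 to z≈10.7. Closing with flat bottom and top caps and triangulating gives 20 facets — an L-shaped prism: outer 12.1 × 18.3 mm, arm thicknesses ≈ 4.99 mm (horizontal) and 3.51 mm (vertical), extruded 10.7 mm in z.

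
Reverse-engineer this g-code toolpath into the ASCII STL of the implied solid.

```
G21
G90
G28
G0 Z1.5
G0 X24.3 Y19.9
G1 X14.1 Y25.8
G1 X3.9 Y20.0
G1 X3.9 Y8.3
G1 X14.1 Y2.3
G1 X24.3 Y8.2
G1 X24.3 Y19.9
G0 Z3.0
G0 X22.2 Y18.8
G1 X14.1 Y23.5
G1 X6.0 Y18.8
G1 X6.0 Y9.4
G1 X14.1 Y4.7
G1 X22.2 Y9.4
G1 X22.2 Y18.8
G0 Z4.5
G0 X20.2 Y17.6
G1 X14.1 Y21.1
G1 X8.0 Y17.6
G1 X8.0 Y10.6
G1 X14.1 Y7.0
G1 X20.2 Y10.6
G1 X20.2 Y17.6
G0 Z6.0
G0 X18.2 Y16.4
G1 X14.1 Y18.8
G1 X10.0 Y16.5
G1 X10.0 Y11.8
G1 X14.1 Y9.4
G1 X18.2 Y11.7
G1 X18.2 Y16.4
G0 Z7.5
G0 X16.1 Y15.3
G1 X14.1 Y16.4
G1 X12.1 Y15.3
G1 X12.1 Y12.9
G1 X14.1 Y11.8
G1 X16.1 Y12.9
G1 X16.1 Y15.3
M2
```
solid part
  facet normal 0.0000 0.0000 -1.0000
    outer loop
      vertex 1.9 21.2 0.0
      vertex 14.1 28.2 0.0
      vertex 26.3 21.1 0.0
    endloop
  endfacet
  facet normal 0.0000 0.0000 -1.0000
    outer loop
      vertex 1.9 7.1 0.0
      vertex 1.9 21.2 0.0
      vertex 26.3 21.1 0.0
    endloop
  endfacet
  facet normal 0.0000 0.0000 -1.0000
    outer loop
      vertex 14.1 0.0 0.0
      vertex 1.9 7.1 0.0
      vertex 26.3 21.1 0.0
    endloop
  endfacet
  facet normal 0.0000 0.0000 -1.0000
    outer loop
      vertex 26.3 7.0 0.0
      vertex 14.1 0.0 0.0
      vertex 26.3 21.1 0.0
    endloop
  endfacet
  facet normal 0.2988 0.5135 0.8044
    outer loop
      vertex 26.3 21.1 0.0
      vertex 14.1 28.2 0.0
      vertex 14.1 14.1 9.0
    endloop
  endfacet
  facet normal -0.2950 0.5141 0.8054
    outer loop
      vertex 14.1 28.2 0.0
      vertex 1.9 21.2 0.0
      vertex 14.1 14.1 9.0
    endloop
  endfacet
  facet normal -0.5936 0.0000 0.8047
    outer loop
      vertex 1.9 21.2 0.0
      vertex 1.9 7.1 0.0
      vertex 14.1 14.1 9.0
    endloop
  endfacet
  facet normal -0.2988 -0.5135 0.8044
    outer loop
      vertex 1.9 7.1 0.0
      vertex 14.1 0.0 0.0
      vertex 14.1 14.1 9.0
    endloop
  endfacet
  facet normal 0.2950 -0.5141 0.8054
    outer loop
      vertex 14.1 0.0 0.0
      vertex 26.3 7.0 0.0
      vertex 14.1 14.1 9.0
    endloop
  endfacet
  facet normal 0.5936 0.0000 0.8047
    outer loop
      vertex 26.3 7.0 0.0
      vertex 26.3 21.1 0.0
      vertex 14.1 14.1 9.0
    endloop
  endfacet
endsolid part

The G0 Z moves step by Δz≈1.5 mm. The G1 loops shrink linearly with z, so the solid tapers from its base footprint up to z≈9. Closing with a flat bottom cap and the tapered top and triangulating gives 10 facets — a regular 6-sided pyramid, base circumscribed radius ≈ 14.1 mm, apex at z ≈ 9 mm.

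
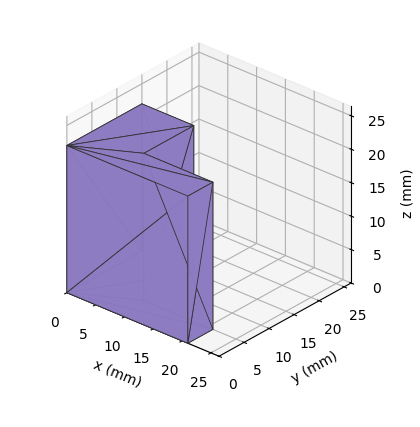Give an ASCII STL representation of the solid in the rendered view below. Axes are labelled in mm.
Reading the render: the shape is an L-shaped prism: outer 21 × 15 mm, arm thicknesses ≈ 5 mm (horizontal) and 9 mm (vertical), extruded 22 mm in z (dimensions read to the nearest mm from the axis ticks). For the STL, each face is triangulated and given an outward normal.

solid part
  facet normal 0.0000 0.0000 -1.0000
    outer loop
      vertex 21.00 5.00 0.00
      vertex 21.00 0.00 0.00
      vertex 0.00 0.00 0.00
    endloop
  endfacet
  facet normal 0.0000 0.0000 -1.0000
    outer loop
      vertex 9.00 5.00 0.00
      vertex 21.00 5.00 0.00
      vertex 0.00 0.00 0.00
    endloop
  endfacet
  facet normal 0.0000 0.0000 -1.0000
    outer loop
      vertex 9.00 15.00 0.00
      vertex 9.00 5.00 0.00
      vertex 0.00 0.00 0.00
    endloop
  endfacet
  facet normal 0.0000 0.0000 -1.0000
    outer loop
      vertex 0.00 15.00 0.00
      vertex 9.00 15.00 0.00
      vertex 0.00 0.00 0.00
    endloop
  endfacet
  facet normal 0.0000 0.0000 1.0000
    outer loop
      vertex 0.00 0.00 22.00
      vertex 21.00 0.00 22.00
      vertex 21.00 5.00 22.00
    endloop
  endfacet
  facet normal 0.0000 0.0000 1.0000
    outer loop
      vertex 0.00 0.00 22.00
      vertex 21.00 5.00 22.00
      vertex 9.00 5.00 22.00
    endloop
  endfacet
  facet normal 0.0000 0.0000 1.0000
    outer loop
      vertex 0.00 0.00 22.00
      vertex 9.00 5.00 22.00
      vertex 9.00 15.00 22.00
    endloop
  endfacet
  facet normal 0.0000 0.0000 1.0000
    outer loop
      vertex 0.00 0.00 22.00
      vertex 9.00 15.00 22.00
      vertex 0.00 15.00 22.00
    endloop
  endfacet
  facet normal 0.0000 -1.0000 0.0000
    outer loop
      vertex 0.00 0.00 0.00
      vertex 21.00 0.00 0.00
      vertex 21.00 0.00 22.00
    endloop
  endfacet
  facet normal 0.0000 -1.0000 0.0000
    outer loop
      vertex 0.00 0.00 0.00
      vertex 21.00 0.00 22.00
      vertex 0.00 0.00 22.00
    endloop
  endfacet
  facet normal 1.0000 0.0000 0.0000
    outer loop
      vertex 21.00 0.00 0.00
      vertex 21.00 5.00 0.00
      vertex 21.00 5.00 22.00
    endloop
  endfacet
  facet normal 1.0000 0.0000 0.0000
    outer loop
      vertex 21.00 0.00 0.00
      vertex 21.00 5.00 22.00
      vertex 21.00 0.00 22.00
    endloop
  endfacet
  facet normal 0.0000 1.0000 0.0000
    outer loop
      vertex 21.00 5.00 0.00
      vertex 9.00 5.00 0.00
      vertex 9.00 5.00 22.00
    endloop
  endfacet
  facet normal 0.0000 1.0000 0.0000
    outer loop
      vertex 21.00 5.00 0.00
      vertex 9.00 5.00 22.00
      vertex 21.00 5.00 22.00
    endloop
  endfacet
  facet normal 1.0000 0.0000 0.0000
    outer loop
      vertex 9.00 5.00 0.00
      vertex 9.00 15.00 0.00
      vertex 9.00 15.00 22.00
    endloop
  endfacet
  facet normal 1.0000 0.0000 0.0000
    outer loop
      vertex 9.00 5.00 0.00
      vertex 9.00 15.00 22.00
      vertex 9.00 5.00 22.00
    endloop
  endfacet
  facet normal 0.0000 1.0000 0.0000
    outer loop
      vertex 9.00 15.00 0.00
      vertex 0.00 15.00 0.00
      vertex 0.00 15.00 22.00
    endloop
  endfacet
  facet normal 0.0000 1.0000 0.0000
    outer loop
      vertex 9.00 15.00 0.00
      vertex 0.00 15.00 22.00
      vertex 9.00 15.00 22.00
    endloop
  endfacet
  facet normal -1.0000 0.0000 0.0000
    outer loop
      vertex 0.00 15.00 0.00
      vertex 0.00 0.00 0.00
      vertex 0.00 0.00 22.00
    endloop
  endfacet
  facet normal -1.0000 0.0000 0.0000
    outer loop
      vertex 0.00 15.00 0.00
      vertex 0.00 0.00 22.00
      vertex 0.00 15.00 22.00
    endloop
  endfacet
endsolid part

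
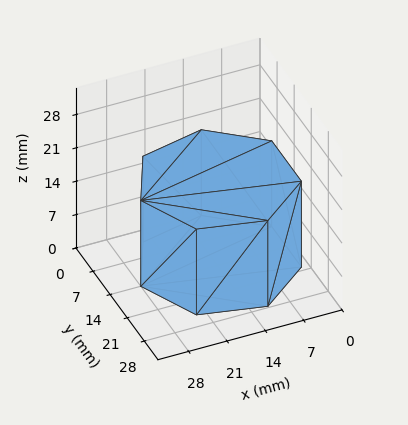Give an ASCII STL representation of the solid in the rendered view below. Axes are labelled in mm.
Reading the render: the shape is a regular 7-sided prism (a cylinder approximated with 7 flat sides), circumscribed radius ≈ 14 mm, height ≈ 18 mm (dimensions read to the nearest mm from the axis ticks). For the STL, each face is triangulated and given an outward normal.

solid part
  facet normal 0.0000 0.0000 -1.0000
    outer loop
      vertex 10.88 27.65 0.00
      vertex 22.73 24.95 0.00
      vertex 28.00 14.00 0.00
    endloop
  endfacet
  facet normal 0.0000 0.0000 -1.0000
    outer loop
      vertex 1.39 20.07 0.00
      vertex 10.88 27.65 0.00
      vertex 28.00 14.00 0.00
    endloop
  endfacet
  facet normal 0.0000 0.0000 -1.0000
    outer loop
      vertex 1.39 7.93 0.00
      vertex 1.39 20.07 0.00
      vertex 28.00 14.00 0.00
    endloop
  endfacet
  facet normal 0.0000 0.0000 -1.0000
    outer loop
      vertex 10.88 0.35 0.00
      vertex 1.39 7.93 0.00
      vertex 28.00 14.00 0.00
    endloop
  endfacet
  facet normal 0.0000 0.0000 -1.0000
    outer loop
      vertex 22.73 3.05 0.00
      vertex 10.88 0.35 0.00
      vertex 28.00 14.00 0.00
    endloop
  endfacet
  facet normal 0.0000 0.0000 1.0000
    outer loop
      vertex 28.00 14.00 18.00
      vertex 22.73 24.95 18.00
      vertex 10.88 27.65 18.00
    endloop
  endfacet
  facet normal 0.0000 0.0000 1.0000
    outer loop
      vertex 28.00 14.00 18.00
      vertex 10.88 27.65 18.00
      vertex 1.39 20.07 18.00
    endloop
  endfacet
  facet normal 0.0000 0.0000 1.0000
    outer loop
      vertex 28.00 14.00 18.00
      vertex 1.39 20.07 18.00
      vertex 1.39 7.93 18.00
    endloop
  endfacet
  facet normal 0.0000 0.0000 1.0000
    outer loop
      vertex 28.00 14.00 18.00
      vertex 1.39 7.93 18.00
      vertex 10.88 0.35 18.00
    endloop
  endfacet
  facet normal 0.0000 0.0000 1.0000
    outer loop
      vertex 28.00 14.00 18.00
      vertex 10.88 0.35 18.00
      vertex 22.73 3.05 18.00
    endloop
  endfacet
  facet normal 0.9011 0.4337 0.0000
    outer loop
      vertex 28.00 14.00 0.00
      vertex 22.73 24.95 0.00
      vertex 22.73 24.95 18.00
    endloop
  endfacet
  facet normal 0.9011 0.4337 0.0000
    outer loop
      vertex 28.00 14.00 0.00
      vertex 22.73 24.95 18.00
      vertex 28.00 14.00 18.00
    endloop
  endfacet
  facet normal 0.2222 0.9750 0.0000
    outer loop
      vertex 22.73 24.95 0.00
      vertex 10.88 27.65 0.00
      vertex 10.88 27.65 18.00
    endloop
  endfacet
  facet normal 0.2222 0.9750 0.0000
    outer loop
      vertex 22.73 24.95 0.00
      vertex 10.88 27.65 18.00
      vertex 22.73 24.95 18.00
    endloop
  endfacet
  facet normal -0.6241 0.7814 0.0000
    outer loop
      vertex 10.88 27.65 0.00
      vertex 1.39 20.07 0.00
      vertex 1.39 20.07 18.00
    endloop
  endfacet
  facet normal -0.6241 0.7814 0.0000
    outer loop
      vertex 10.88 27.65 0.00
      vertex 1.39 20.07 18.00
      vertex 10.88 27.65 18.00
    endloop
  endfacet
  facet normal -1.0000 0.0000 0.0000
    outer loop
      vertex 1.39 20.07 0.00
      vertex 1.39 7.93 0.00
      vertex 1.39 7.93 18.00
    endloop
  endfacet
  facet normal -1.0000 0.0000 0.0000
    outer loop
      vertex 1.39 20.07 0.00
      vertex 1.39 7.93 18.00
      vertex 1.39 20.07 18.00
    endloop
  endfacet
  facet normal -0.6241 -0.7814 0.0000
    outer loop
      vertex 1.39 7.93 0.00
      vertex 10.88 0.35 0.00
      vertex 10.88 0.35 18.00
    endloop
  endfacet
  facet normal -0.6241 -0.7814 0.0000
    outer loop
      vertex 1.39 7.93 0.00
      vertex 10.88 0.35 18.00
      vertex 1.39 7.93 18.00
    endloop
  endfacet
  facet normal 0.2222 -0.9750 0.0000
    outer loop
      vertex 10.88 0.35 0.00
      vertex 22.73 3.05 0.00
      vertex 22.73 3.05 18.00
    endloop
  endfacet
  facet normal 0.2222 -0.9750 0.0000
    outer loop
      vertex 10.88 0.35 0.00
      vertex 22.73 3.05 18.00
      vertex 10.88 0.35 18.00
    endloop
  endfacet
  facet normal 0.9011 -0.4337 0.0000
    outer loop
      vertex 22.73 3.05 0.00
      vertex 28.00 14.00 0.00
      vertex 28.00 14.00 18.00
    endloop
  endfacet
  facet normal 0.9011 -0.4337 0.0000
    outer loop
      vertex 22.73 3.05 0.00
      vertex 28.00 14.00 18.00
      vertex 22.73 3.05 18.00
    endloop
  endfacet
endsolid part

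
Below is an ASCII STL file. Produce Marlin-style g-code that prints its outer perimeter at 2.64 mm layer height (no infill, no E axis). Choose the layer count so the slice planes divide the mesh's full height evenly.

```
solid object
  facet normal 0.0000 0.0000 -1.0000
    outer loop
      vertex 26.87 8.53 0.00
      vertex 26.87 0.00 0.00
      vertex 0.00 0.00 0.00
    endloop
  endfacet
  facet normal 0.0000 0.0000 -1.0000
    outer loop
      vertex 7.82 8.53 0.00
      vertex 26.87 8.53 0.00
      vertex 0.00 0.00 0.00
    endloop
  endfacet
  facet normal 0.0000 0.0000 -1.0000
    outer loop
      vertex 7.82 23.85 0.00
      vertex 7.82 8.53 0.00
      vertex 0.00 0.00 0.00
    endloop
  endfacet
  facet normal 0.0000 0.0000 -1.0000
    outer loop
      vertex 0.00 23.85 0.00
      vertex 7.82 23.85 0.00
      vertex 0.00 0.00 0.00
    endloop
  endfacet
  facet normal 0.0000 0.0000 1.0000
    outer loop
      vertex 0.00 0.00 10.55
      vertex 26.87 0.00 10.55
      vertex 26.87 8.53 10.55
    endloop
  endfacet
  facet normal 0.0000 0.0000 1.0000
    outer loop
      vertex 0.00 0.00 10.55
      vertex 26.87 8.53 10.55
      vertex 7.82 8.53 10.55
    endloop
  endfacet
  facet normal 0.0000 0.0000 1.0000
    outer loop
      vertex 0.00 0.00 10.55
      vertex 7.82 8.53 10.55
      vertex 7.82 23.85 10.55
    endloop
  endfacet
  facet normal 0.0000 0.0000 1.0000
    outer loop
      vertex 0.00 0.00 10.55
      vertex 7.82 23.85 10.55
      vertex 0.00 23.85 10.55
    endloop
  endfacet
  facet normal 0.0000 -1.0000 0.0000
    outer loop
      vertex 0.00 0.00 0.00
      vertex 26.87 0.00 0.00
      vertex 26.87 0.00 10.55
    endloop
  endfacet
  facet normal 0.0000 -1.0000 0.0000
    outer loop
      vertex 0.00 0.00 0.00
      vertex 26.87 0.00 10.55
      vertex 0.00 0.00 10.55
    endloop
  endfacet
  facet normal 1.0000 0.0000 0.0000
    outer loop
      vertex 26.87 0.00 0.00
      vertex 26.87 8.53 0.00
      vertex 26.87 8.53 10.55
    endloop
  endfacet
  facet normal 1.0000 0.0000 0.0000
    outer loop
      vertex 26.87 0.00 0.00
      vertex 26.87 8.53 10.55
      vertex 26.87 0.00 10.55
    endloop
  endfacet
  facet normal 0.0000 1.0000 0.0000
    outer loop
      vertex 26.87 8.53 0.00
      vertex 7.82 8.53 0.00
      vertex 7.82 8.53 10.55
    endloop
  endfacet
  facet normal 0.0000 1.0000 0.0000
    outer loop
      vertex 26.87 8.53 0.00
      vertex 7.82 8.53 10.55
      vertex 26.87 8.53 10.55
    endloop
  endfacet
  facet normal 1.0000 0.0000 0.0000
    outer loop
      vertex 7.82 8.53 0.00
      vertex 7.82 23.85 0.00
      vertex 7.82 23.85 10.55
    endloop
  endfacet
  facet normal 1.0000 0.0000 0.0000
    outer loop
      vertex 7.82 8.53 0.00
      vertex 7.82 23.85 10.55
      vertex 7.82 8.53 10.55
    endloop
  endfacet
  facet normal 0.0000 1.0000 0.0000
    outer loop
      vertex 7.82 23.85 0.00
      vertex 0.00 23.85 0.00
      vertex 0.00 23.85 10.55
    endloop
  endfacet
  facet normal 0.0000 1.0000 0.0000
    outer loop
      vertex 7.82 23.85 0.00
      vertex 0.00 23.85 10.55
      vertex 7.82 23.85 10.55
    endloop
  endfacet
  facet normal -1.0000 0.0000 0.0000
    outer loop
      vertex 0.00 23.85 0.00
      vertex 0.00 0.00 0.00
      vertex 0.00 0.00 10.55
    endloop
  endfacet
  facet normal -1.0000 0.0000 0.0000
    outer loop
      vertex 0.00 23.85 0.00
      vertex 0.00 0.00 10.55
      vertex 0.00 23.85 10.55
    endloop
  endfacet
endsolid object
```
; perimeter-only toolpath
G21 ; units = mm
G90 ; absolute positioning
G28 ; home
; layer 1
G0 Z2.64
G0 X0.00 Y0.00
G1 X26.87 Y0.00
G1 X26.87 Y8.53
G1 X7.82 Y8.53
G1 X7.82 Y23.85
G1 X0.00 Y23.85
G1 X0.00 Y0.00
; layer 2
G0 Z5.28
G0 X0.00 Y0.00
G1 X26.87 Y0.00
G1 X26.87 Y8.53
G1 X7.82 Y8.53
G1 X7.82 Y23.85
G1 X0.00 Y23.85
G1 X0.00 Y0.00
; layer 3
G0 Z7.91
G0 X0.00 Y0.00
G1 X26.87 Y0.00
G1 X26.87 Y8.53
G1 X7.82 Y8.53
G1 X7.82 Y23.85
G1 X0.00 Y23.85
G1 X0.00 Y0.00
; layer 4
G0 Z10.55
G0 X0.00 Y0.00
G1 X26.87 Y0.00
G1 X26.87 Y8.53
G1 X7.82 Y8.53
G1 X7.82 Y23.85
G1 X0.00 Y23.85
G1 X0.00 Y0.00
M2 ; end

The solid is an L-shaped prism: outer 26.9 × 23.9 mm, arm thicknesses ≈ 8.53 mm (horizontal) and 7.82 mm (vertical), extruded 10.6 mm in z. Slicing at Δz = 2.64 mm — 4 equal slices spanning the solid's height, so layer i sits at z = i·h/4 — gives 4 non-empty perimeters. Each is a 6-segment closed polygon; G0 lifts to the layer z and rapids to the start vertex, then G1 traces the edges.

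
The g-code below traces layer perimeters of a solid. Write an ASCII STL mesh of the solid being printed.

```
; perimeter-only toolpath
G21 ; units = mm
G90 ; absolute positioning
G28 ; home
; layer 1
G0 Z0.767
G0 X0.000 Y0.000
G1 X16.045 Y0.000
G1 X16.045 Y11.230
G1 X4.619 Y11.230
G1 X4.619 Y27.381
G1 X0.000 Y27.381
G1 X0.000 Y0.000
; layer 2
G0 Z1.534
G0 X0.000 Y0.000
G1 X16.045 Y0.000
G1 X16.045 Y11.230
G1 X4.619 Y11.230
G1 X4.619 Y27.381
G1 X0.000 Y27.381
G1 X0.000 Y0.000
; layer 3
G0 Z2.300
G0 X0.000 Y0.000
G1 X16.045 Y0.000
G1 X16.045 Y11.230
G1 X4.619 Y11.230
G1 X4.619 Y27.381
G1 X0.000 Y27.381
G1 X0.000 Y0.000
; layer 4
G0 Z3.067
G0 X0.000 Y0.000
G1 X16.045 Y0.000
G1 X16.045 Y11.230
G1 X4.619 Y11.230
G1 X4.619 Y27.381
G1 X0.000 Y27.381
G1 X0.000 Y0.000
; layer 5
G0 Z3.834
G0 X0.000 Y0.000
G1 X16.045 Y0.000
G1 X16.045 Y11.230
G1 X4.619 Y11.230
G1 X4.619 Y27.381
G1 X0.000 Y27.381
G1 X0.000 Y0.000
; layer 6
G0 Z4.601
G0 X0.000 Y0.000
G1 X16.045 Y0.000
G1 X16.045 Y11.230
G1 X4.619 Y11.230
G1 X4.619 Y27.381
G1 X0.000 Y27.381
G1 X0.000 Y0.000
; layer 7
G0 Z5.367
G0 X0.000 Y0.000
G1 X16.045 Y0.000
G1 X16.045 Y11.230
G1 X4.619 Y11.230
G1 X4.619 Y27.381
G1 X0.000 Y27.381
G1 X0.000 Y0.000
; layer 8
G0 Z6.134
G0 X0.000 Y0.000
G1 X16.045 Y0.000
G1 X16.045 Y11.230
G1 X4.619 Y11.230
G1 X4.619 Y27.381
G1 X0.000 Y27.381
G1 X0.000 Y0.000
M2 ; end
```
solid part
  facet normal 0.0000 0.0000 -1.0000
    outer loop
      vertex 16.045 11.230 0.000
      vertex 16.045 0.000 0.000
      vertex 0.000 0.000 0.000
    endloop
  endfacet
  facet normal 0.0000 0.0000 -1.0000
    outer loop
      vertex 4.619 11.230 0.000
      vertex 16.045 11.230 0.000
      vertex 0.000 0.000 0.000
    endloop
  endfacet
  facet normal 0.0000 0.0000 -1.0000
    outer loop
      vertex 4.619 27.381 0.000
      vertex 4.619 11.230 0.000
      vertex 0.000 0.000 0.000
    endloop
  endfacet
  facet normal 0.0000 0.0000 -1.0000
    outer loop
      vertex 0.000 27.381 0.000
      vertex 4.619 27.381 0.000
      vertex 0.000 0.000 0.000
    endloop
  endfacet
  facet normal 0.0000 0.0000 1.0000
    outer loop
      vertex 0.000 0.000 6.134
      vertex 16.045 0.000 6.134
      vertex 16.045 11.230 6.134
    endloop
  endfacet
  facet normal 0.0000 0.0000 1.0000
    outer loop
      vertex 0.000 0.000 6.134
      vertex 16.045 11.230 6.134
      vertex 4.619 11.230 6.134
    endloop
  endfacet
  facet normal 0.0000 0.0000 1.0000
    outer loop
      vertex 0.000 0.000 6.134
      vertex 4.619 11.230 6.134
      vertex 4.619 27.381 6.134
    endloop
  endfacet
  facet normal 0.0000 0.0000 1.0000
    outer loop
      vertex 0.000 0.000 6.134
      vertex 4.619 27.381 6.134
      vertex 0.000 27.381 6.134
    endloop
  endfacet
  facet normal 0.0000 -1.0000 0.0000
    outer loop
      vertex 0.000 0.000 0.000
      vertex 16.045 0.000 0.000
      vertex 16.045 0.000 6.134
    endloop
  endfacet
  facet normal 0.0000 -1.0000 0.0000
    outer loop
      vertex 0.000 0.000 0.000
      vertex 16.045 0.000 6.134
      vertex 0.000 0.000 6.134
    endloop
  endfacet
  facet normal 1.0000 0.0000 0.0000
    outer loop
      vertex 16.045 0.000 0.000
      vertex 16.045 11.230 0.000
      vertex 16.045 11.230 6.134
    endloop
  endfacet
  facet normal 1.0000 0.0000 0.0000
    outer loop
      vertex 16.045 0.000 0.000
      vertex 16.045 11.230 6.134
      vertex 16.045 0.000 6.134
    endloop
  endfacet
  facet normal 0.0000 1.0000 0.0000
    outer loop
      vertex 16.045 11.230 0.000
      vertex 4.619 11.230 0.000
      vertex 4.619 11.230 6.134
    endloop
  endfacet
  facet normal 0.0000 1.0000 0.0000
    outer loop
      vertex 16.045 11.230 0.000
      vertex 4.619 11.230 6.134
      vertex 16.045 11.230 6.134
    endloop
  endfacet
  facet normal 1.0000 0.0000 0.0000
    outer loop
      vertex 4.619 11.230 0.000
      vertex 4.619 27.381 0.000
      vertex 4.619 27.381 6.134
    endloop
  endfacet
  facet normal 1.0000 0.0000 0.0000
    outer loop
      vertex 4.619 11.230 0.000
      vertex 4.619 27.381 6.134
      vertex 4.619 11.230 6.134
    endloop
  endfacet
  facet normal 0.0000 1.0000 0.0000
    outer loop
      vertex 4.619 27.381 0.000
      vertex 0.000 27.381 0.000
      vertex 0.000 27.381 6.134
    endloop
  endfacet
  facet normal 0.0000 1.0000 0.0000
    outer loop
      vertex 4.619 27.381 0.000
      vertex 0.000 27.381 6.134
      vertex 4.619 27.381 6.134
    endloop
  endfacet
  facet normal -1.0000 0.0000 0.0000
    outer loop
      vertex 0.000 27.381 0.000
      vertex 0.000 0.000 0.000
      vertex 0.000 0.000 6.134
    endloop
  endfacet
  facet normal -1.0000 0.0000 0.0000
    outer loop
      vertex 0.000 27.381 0.000
      vertex 0.000 0.000 6.134
      vertex 0.000 27.381 6.134
    endloop
  endfacet
endsolid part

The G0 Z moves step by Δz≈0.767 mm. Every layer's G1 loop is the same polygon, so the solid is a straight extrusion of it from z=0 to z≈6.13. Closing with flat bottom and top caps and triangulating gives 20 facets — an L-shaped prism: outer 16 × 27.4 mm, arm thicknesses ≈ 11.2 mm (horizontal) and 4.62 mm (vertical), extruded 6.13 mm in z.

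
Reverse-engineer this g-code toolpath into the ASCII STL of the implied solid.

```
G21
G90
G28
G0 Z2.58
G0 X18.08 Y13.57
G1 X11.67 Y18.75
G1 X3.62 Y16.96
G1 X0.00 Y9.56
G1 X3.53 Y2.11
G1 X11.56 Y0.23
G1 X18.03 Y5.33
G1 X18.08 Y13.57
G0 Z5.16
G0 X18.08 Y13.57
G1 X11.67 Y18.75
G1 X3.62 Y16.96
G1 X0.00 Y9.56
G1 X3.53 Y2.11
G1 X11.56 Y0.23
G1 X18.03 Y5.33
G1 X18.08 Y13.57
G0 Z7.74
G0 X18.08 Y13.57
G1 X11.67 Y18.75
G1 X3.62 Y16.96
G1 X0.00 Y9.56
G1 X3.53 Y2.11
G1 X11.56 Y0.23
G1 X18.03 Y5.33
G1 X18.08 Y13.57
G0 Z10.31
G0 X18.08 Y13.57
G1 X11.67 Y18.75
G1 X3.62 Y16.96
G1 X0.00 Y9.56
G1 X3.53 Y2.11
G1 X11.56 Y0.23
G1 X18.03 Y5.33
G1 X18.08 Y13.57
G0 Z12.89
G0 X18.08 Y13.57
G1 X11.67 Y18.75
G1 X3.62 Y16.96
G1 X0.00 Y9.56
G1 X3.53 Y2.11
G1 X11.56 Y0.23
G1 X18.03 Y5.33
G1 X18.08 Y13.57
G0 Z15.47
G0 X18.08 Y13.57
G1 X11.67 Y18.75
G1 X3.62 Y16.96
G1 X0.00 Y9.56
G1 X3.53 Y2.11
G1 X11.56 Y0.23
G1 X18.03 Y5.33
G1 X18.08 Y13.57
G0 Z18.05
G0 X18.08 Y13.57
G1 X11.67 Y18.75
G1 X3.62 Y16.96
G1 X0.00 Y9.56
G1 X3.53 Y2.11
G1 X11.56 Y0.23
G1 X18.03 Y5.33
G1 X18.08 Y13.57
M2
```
solid part
  facet normal 0.0000 0.0000 -1.0000
    outer loop
      vertex 3.62 16.96 0.00
      vertex 11.67 18.75 0.00
      vertex 18.08 13.57 0.00
    endloop
  endfacet
  facet normal 0.0000 0.0000 -1.0000
    outer loop
      vertex 0.00 9.56 0.00
      vertex 3.62 16.96 0.00
      vertex 18.08 13.57 0.00
    endloop
  endfacet
  facet normal 0.0000 0.0000 -1.0000
    outer loop
      vertex 3.53 2.11 0.00
      vertex 0.00 9.56 0.00
      vertex 18.08 13.57 0.00
    endloop
  endfacet
  facet normal 0.0000 0.0000 -1.0000
    outer loop
      vertex 11.56 0.23 0.00
      vertex 3.53 2.11 0.00
      vertex 18.08 13.57 0.00
    endloop
  endfacet
  facet normal 0.0000 0.0000 -1.0000
    outer loop
      vertex 18.03 5.33 0.00
      vertex 11.56 0.23 0.00
      vertex 18.08 13.57 0.00
    endloop
  endfacet
  facet normal 0.0000 0.0000 1.0000
    outer loop
      vertex 18.08 13.57 18.05
      vertex 11.67 18.75 18.05
      vertex 3.62 16.96 18.05
    endloop
  endfacet
  facet normal 0.0000 0.0000 1.0000
    outer loop
      vertex 18.08 13.57 18.05
      vertex 3.62 16.96 18.05
      vertex 0.00 9.56 18.05
    endloop
  endfacet
  facet normal 0.0000 0.0000 1.0000
    outer loop
      vertex 18.08 13.57 18.05
      vertex 0.00 9.56 18.05
      vertex 3.53 2.11 18.05
    endloop
  endfacet
  facet normal 0.0000 0.0000 1.0000
    outer loop
      vertex 18.08 13.57 18.05
      vertex 3.53 2.11 18.05
      vertex 11.56 0.23 18.05
    endloop
  endfacet
  facet normal 0.0000 0.0000 1.0000
    outer loop
      vertex 18.08 13.57 18.05
      vertex 11.56 0.23 18.05
      vertex 18.03 5.33 18.05
    endloop
  endfacet
  facet normal 0.6285 0.7778 0.0000
    outer loop
      vertex 18.08 13.57 0.00
      vertex 11.67 18.75 0.00
      vertex 11.67 18.75 18.05
    endloop
  endfacet
  facet normal 0.6285 0.7778 0.0000
    outer loop
      vertex 18.08 13.57 0.00
      vertex 11.67 18.75 18.05
      vertex 18.08 13.57 18.05
    endloop
  endfacet
  facet normal -0.2171 0.9762 0.0000
    outer loop
      vertex 11.67 18.75 0.00
      vertex 3.62 16.96 0.00
      vertex 3.62 16.96 18.05
    endloop
  endfacet
  facet normal -0.2171 0.9762 0.0000
    outer loop
      vertex 11.67 18.75 0.00
      vertex 3.62 16.96 18.05
      vertex 11.67 18.75 18.05
    endloop
  endfacet
  facet normal -0.8983 0.4394 0.0000
    outer loop
      vertex 3.62 16.96 0.00
      vertex 0.00 9.56 0.00
      vertex 0.00 9.56 18.05
    endloop
  endfacet
  facet normal -0.8983 0.4394 0.0000
    outer loop
      vertex 3.62 16.96 0.00
      vertex 0.00 9.56 18.05
      vertex 3.62 16.96 18.05
    endloop
  endfacet
  facet normal -0.9037 -0.4282 0.0000
    outer loop
      vertex 0.00 9.56 0.00
      vertex 3.53 2.11 0.00
      vertex 3.53 2.11 18.05
    endloop
  endfacet
  facet normal -0.9037 -0.4282 0.0000
    outer loop
      vertex 0.00 9.56 0.00
      vertex 3.53 2.11 18.05
      vertex 0.00 9.56 18.05
    endloop
  endfacet
  facet normal -0.2280 -0.9737 0.0000
    outer loop
      vertex 3.53 2.11 0.00
      vertex 11.56 0.23 0.00
      vertex 11.56 0.23 18.05
    endloop
  endfacet
  facet normal -0.2280 -0.9737 0.0000
    outer loop
      vertex 3.53 2.11 0.00
      vertex 11.56 0.23 18.05
      vertex 3.53 2.11 18.05
    endloop
  endfacet
  facet normal 0.6191 -0.7853 0.0000
    outer loop
      vertex 11.56 0.23 0.00
      vertex 18.03 5.33 0.00
      vertex 18.03 5.33 18.05
    endloop
  endfacet
  facet normal 0.6191 -0.7853 0.0000
    outer loop
      vertex 11.56 0.23 0.00
      vertex 18.03 5.33 18.05
      vertex 11.56 0.23 18.05
    endloop
  endfacet
  facet normal 1.0000 -0.0061 0.0000
    outer loop
      vertex 18.03 5.33 0.00
      vertex 18.08 13.57 0.00
      vertex 18.08 13.57 18.05
    endloop
  endfacet
  facet normal 1.0000 -0.0061 0.0000
    outer loop
      vertex 18.03 5.33 0.00
      vertex 18.08 13.57 18.05
      vertex 18.03 5.33 18.05
    endloop
  endfacet
endsolid part

The G0 Z moves step by Δz≈2.58 mm. Every layer's G1 loop is the same polygon, so the solid is a straight extrusion of it from z=0 to z≈18.1. Closing with flat bottom and top caps and triangulating gives 24 facets — a regular 7-sided prism (a cylinder approximated with 7 flat sides), circumscribed radius ≈ 9.5 mm, height ≈ 18.1 mm.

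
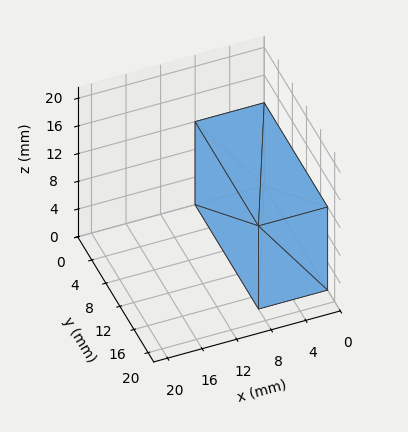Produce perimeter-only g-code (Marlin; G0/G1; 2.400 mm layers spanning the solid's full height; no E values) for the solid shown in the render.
Reading the render: the shape is a rectangular box, roughly 8 × 18 mm footprint and 12 mm tall (dimensions read to the nearest mm from the axis ticks). For the g-code, the solid's height is divided into equal slices at the stated Δz and each level perimeter traced with G1 moves after a G0 lift.

; perimeter-only toolpath
G21 ; units = mm
G90 ; absolute positioning
G28 ; home
; layer 1
G0 Z2.400
G0 X0.000 Y0.000
G1 X8.000 Y0.000
G1 X8.000 Y18.000
G1 X0.000 Y18.000
G1 X0.000 Y0.000
; layer 2
G0 Z4.800
G0 X0.000 Y0.000
G1 X8.000 Y0.000
G1 X8.000 Y18.000
G1 X0.000 Y18.000
G1 X0.000 Y0.000
; layer 3
G0 Z7.200
G0 X0.000 Y0.000
G1 X8.000 Y0.000
G1 X8.000 Y18.000
G1 X0.000 Y18.000
G1 X0.000 Y0.000
; layer 4
G0 Z9.600
G0 X0.000 Y0.000
G1 X8.000 Y0.000
G1 X8.000 Y18.000
G1 X0.000 Y18.000
G1 X0.000 Y0.000
; layer 5
G0 Z12.000
G0 X0.000 Y0.000
G1 X8.000 Y0.000
G1 X8.000 Y18.000
G1 X0.000 Y18.000
G1 X0.000 Y0.000
M2 ; end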